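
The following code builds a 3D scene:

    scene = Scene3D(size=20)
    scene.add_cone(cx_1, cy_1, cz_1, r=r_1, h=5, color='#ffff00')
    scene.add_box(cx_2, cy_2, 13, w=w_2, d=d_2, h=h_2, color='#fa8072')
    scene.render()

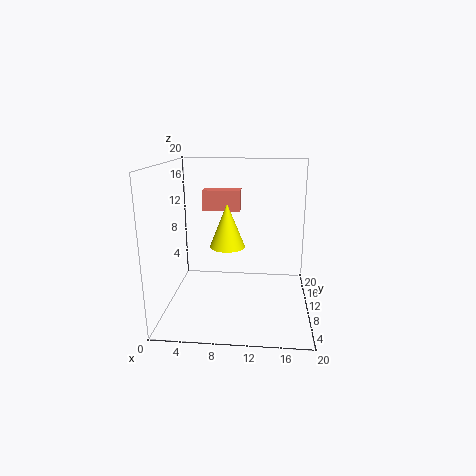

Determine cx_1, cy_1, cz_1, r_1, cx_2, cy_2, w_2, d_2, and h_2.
cx_1 = 9.5
cy_1 = 2.5
cz_1 = 11.5
r_1 = 2
cx_2 = 4.5
cy_2 = 13
w_2 = 5.5
d_2 = 2.5
h_2 = 3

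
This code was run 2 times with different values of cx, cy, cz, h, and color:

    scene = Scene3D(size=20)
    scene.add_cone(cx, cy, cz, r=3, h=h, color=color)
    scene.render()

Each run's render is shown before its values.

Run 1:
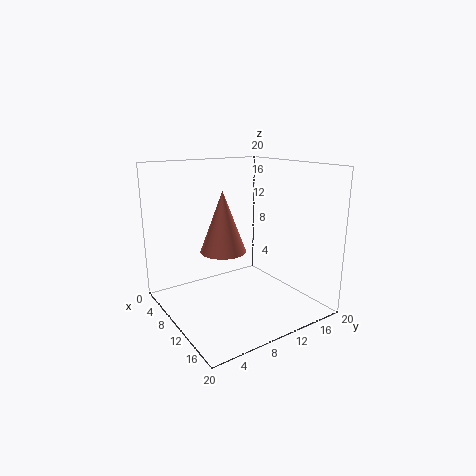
cx = 11; cy = 7; cz = 9; h = 8; color = 'salmon'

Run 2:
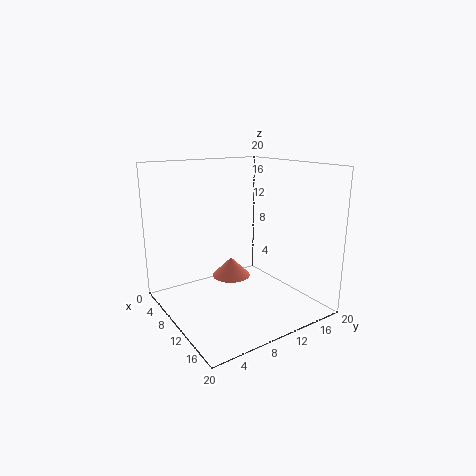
cx = 5; cy = 12; cz = 2; h = 3; color = 'salmon'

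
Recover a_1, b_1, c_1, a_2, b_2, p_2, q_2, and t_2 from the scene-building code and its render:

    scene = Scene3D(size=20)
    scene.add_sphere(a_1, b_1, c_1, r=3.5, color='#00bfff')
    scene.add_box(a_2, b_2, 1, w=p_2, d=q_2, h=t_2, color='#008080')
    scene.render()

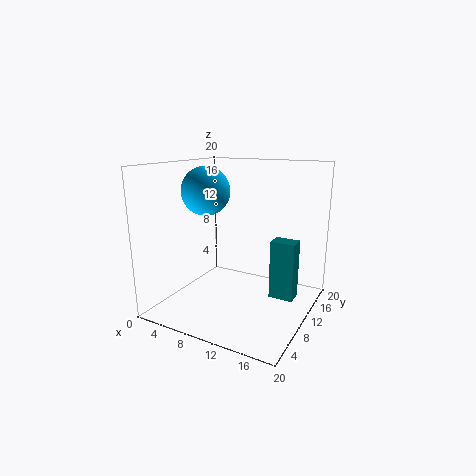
a_1 = 4.5, b_1 = 10.5, c_1 = 16, a_2 = 14, b_2 = 12, p_2 = 3.5, q_2 = 2.5, t_2 = 8.5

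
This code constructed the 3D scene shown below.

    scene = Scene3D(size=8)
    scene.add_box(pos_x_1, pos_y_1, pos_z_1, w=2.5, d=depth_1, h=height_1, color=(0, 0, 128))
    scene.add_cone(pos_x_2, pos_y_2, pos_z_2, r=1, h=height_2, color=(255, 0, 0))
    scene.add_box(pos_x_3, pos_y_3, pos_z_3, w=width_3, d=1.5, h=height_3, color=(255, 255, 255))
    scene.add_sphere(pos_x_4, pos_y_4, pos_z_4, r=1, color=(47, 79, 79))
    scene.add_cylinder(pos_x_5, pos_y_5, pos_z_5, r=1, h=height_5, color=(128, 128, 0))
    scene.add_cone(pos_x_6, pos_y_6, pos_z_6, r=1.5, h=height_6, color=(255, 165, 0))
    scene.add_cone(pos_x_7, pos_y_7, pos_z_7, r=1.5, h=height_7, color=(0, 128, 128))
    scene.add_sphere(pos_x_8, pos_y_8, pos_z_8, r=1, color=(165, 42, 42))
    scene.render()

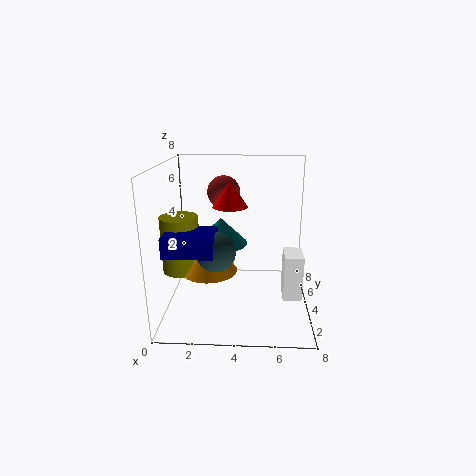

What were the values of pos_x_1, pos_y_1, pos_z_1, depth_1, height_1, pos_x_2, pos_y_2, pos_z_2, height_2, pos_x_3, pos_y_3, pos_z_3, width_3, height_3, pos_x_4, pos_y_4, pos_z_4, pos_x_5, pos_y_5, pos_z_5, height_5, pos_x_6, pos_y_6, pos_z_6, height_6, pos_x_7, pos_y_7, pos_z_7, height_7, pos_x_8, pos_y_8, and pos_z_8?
pos_x_1 = 0.5
pos_y_1 = 1
pos_z_1 = 4
depth_1 = 2
height_1 = 1
pos_x_2 = 3.5
pos_y_2 = 5
pos_z_2 = 5.5
height_2 = 1.5
pos_x_3 = 6.5
pos_y_3 = 2.5
pos_z_3 = 1
width_3 = 1
height_3 = 2.5
pos_x_4 = 3
pos_y_4 = 2
pos_z_4 = 4
pos_x_5 = 1
pos_y_5 = 3
pos_z_5 = 2.5
height_5 = 3
pos_x_6 = 2.5
pos_y_6 = 3
pos_z_6 = 2.5
height_6 = 2
pos_x_7 = 3
pos_y_7 = 4.5
pos_z_7 = 3.5
height_7 = 1.5
pos_x_8 = 3
pos_y_8 = 6.5
pos_z_8 = 6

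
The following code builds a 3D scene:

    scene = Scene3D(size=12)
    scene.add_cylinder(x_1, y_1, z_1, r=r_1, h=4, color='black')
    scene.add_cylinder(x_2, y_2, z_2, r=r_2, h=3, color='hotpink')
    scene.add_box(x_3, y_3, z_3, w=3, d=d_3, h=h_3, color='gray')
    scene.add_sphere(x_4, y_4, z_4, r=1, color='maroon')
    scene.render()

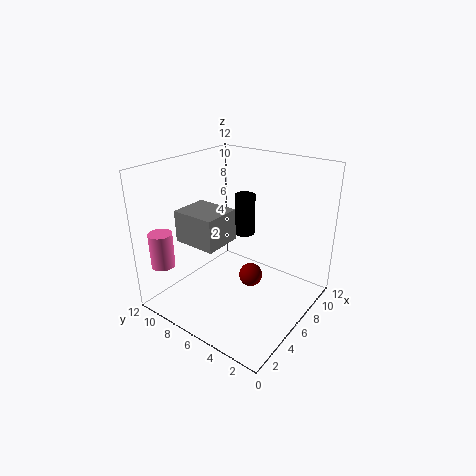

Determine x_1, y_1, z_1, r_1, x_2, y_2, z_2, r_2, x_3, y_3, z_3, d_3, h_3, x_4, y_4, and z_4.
x_1 = 10.5; y_1 = 8.5; z_1 = 4; r_1 = 1; x_2 = 2; y_2 = 11; z_2 = 3.5; r_2 = 1; x_3 = 2; y_3 = 5.5; z_3 = 6.5; d_3 = 3.5; h_3 = 2.5; x_4 = 6.5; y_4 = 5; z_4 = 2.5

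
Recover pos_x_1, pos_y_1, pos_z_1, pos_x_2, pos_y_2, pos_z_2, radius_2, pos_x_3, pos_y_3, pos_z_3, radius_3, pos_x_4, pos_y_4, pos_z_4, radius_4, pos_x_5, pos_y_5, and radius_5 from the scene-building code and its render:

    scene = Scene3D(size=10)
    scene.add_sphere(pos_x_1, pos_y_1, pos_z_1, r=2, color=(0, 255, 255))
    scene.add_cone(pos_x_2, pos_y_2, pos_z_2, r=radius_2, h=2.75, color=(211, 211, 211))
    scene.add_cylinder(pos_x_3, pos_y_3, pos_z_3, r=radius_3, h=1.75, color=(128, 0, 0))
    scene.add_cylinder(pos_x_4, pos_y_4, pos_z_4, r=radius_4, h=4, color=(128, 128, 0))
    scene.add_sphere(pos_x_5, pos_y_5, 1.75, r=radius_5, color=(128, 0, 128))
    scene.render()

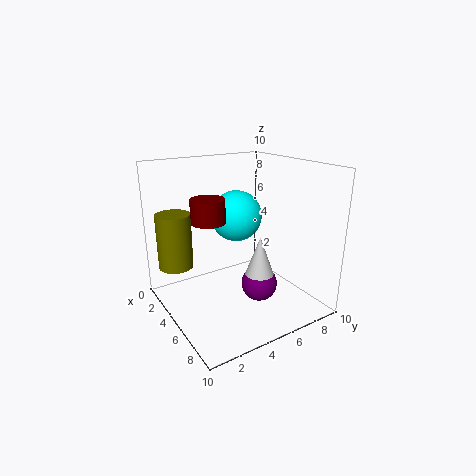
pos_x_1 = 2; pos_y_1 = 6.75; pos_z_1 = 5.5; pos_x_2 = 6.25; pos_y_2 = 6; pos_z_2 = 2.5; radius_2 = 1; pos_x_3 = 3; pos_y_3 = 3.75; pos_z_3 = 5.75; radius_3 = 1.25; pos_x_4 = 2; pos_y_4 = 1.5; pos_z_4 = 2.5; radius_4 = 1.25; pos_x_5 = 6.25; pos_y_5 = 6; radius_5 = 1.25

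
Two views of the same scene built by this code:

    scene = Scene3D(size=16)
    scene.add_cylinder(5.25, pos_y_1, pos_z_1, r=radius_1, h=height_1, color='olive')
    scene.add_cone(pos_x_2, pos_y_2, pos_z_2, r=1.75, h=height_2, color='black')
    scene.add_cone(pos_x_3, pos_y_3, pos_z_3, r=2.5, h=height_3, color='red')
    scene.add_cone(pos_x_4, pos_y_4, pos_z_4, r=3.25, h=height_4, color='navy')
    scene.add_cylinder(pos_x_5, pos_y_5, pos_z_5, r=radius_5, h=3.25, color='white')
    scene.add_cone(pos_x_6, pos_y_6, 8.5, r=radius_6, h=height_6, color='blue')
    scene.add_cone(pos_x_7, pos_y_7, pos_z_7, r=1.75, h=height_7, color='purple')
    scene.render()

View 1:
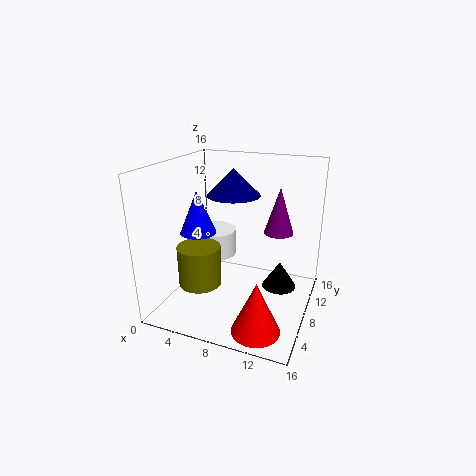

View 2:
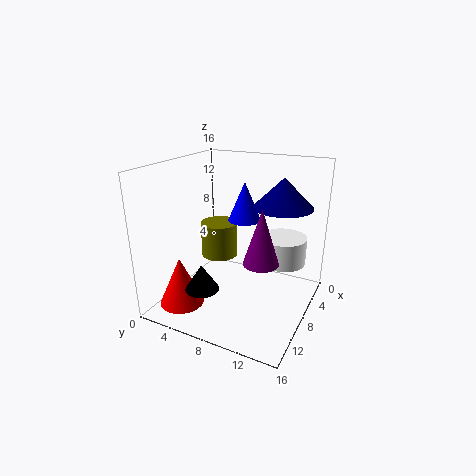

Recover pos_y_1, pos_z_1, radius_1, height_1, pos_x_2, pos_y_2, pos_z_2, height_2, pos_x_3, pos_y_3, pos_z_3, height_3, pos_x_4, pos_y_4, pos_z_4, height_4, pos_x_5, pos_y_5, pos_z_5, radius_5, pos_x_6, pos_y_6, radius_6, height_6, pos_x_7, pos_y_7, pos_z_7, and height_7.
pos_y_1 = 4
pos_z_1 = 4
radius_1 = 2.25
height_1 = 4.25
pos_x_2 = 13.25
pos_y_2 = 6.5
pos_z_2 = 4
height_2 = 2.75
pos_x_3 = 12
pos_y_3 = 2.75
pos_z_3 = 0.5
height_3 = 5.5
pos_x_4 = 5.75
pos_y_4 = 12.25
pos_z_4 = 11.5
height_4 = 3.25
pos_x_5 = 3.25
pos_y_5 = 11.75
pos_z_5 = 3.75
radius_5 = 2.75
pos_x_6 = 3.75
pos_y_6 = 6.75
radius_6 = 2
height_6 = 4.75
pos_x_7 = 11.5
pos_y_7 = 12.25
pos_z_7 = 7.5
height_7 = 5.5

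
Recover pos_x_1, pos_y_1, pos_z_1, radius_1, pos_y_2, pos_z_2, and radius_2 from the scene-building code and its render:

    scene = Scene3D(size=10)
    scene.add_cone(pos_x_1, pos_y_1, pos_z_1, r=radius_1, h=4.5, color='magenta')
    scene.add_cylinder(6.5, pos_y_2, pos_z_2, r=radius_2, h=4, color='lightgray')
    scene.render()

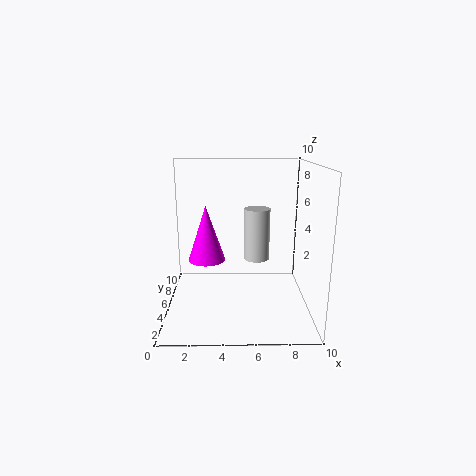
pos_x_1 = 2.5; pos_y_1 = 8.5; pos_z_1 = 2; radius_1 = 1.5; pos_y_2 = 7.5; pos_z_2 = 2.5; radius_2 = 1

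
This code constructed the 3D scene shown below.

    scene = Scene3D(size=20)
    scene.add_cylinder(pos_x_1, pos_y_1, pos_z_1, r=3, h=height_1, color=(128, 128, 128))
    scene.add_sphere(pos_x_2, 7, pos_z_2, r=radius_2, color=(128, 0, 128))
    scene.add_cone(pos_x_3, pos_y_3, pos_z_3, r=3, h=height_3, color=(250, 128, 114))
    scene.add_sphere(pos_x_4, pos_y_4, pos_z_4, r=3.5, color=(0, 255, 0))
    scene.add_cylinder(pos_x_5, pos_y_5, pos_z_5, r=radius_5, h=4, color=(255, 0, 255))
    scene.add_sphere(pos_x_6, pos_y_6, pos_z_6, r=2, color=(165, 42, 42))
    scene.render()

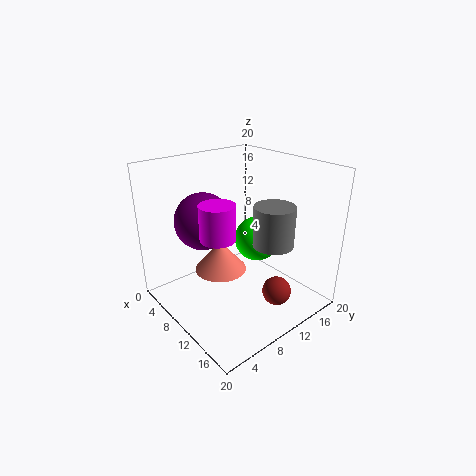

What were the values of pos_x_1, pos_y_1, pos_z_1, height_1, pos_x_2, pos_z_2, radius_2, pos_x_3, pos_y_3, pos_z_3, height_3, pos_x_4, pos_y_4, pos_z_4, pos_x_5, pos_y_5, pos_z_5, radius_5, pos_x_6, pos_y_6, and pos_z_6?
pos_x_1 = 12; pos_y_1 = 15; pos_z_1 = 8; height_1 = 6; pos_x_2 = 6; pos_z_2 = 12; radius_2 = 4; pos_x_3 = 14; pos_y_3 = 4; pos_z_3 = 9.5; height_3 = 3.5; pos_x_4 = 7.5; pos_y_4 = 16; pos_z_4 = 7; pos_x_5 = 15; pos_y_5 = 3; pos_z_5 = 14; radius_5 = 2; pos_x_6 = 15.5; pos_y_6 = 12.5; pos_z_6 = 3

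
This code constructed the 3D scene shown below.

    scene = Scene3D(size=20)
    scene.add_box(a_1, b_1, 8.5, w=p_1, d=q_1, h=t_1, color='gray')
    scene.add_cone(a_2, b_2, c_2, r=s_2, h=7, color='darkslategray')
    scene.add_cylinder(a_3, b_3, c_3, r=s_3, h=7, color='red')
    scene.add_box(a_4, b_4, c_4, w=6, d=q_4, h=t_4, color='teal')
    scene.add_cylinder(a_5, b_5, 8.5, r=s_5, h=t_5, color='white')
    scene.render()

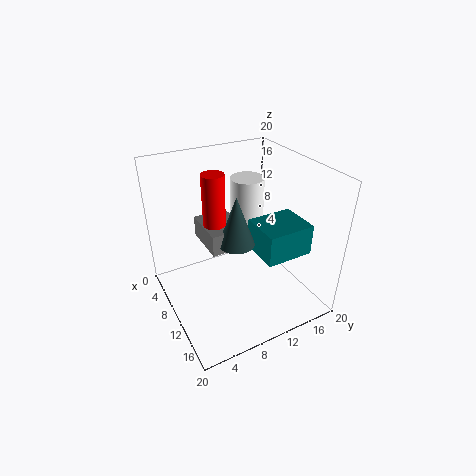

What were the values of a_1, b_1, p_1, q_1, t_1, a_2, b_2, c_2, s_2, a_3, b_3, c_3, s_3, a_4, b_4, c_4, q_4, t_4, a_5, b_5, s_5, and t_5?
a_1 = 4
b_1 = 6
p_1 = 6.5
q_1 = 5
t_1 = 3
a_2 = 10.5
b_2 = 9.5
c_2 = 9.5
s_2 = 2.5
a_3 = 9
b_3 = 7
c_3 = 12.5
s_3 = 1.5
a_4 = 8.5
b_4 = 12.5
c_4 = 7
q_4 = 7
t_4 = 4.5
a_5 = 5.5
b_5 = 14
s_5 = 2.5
t_5 = 8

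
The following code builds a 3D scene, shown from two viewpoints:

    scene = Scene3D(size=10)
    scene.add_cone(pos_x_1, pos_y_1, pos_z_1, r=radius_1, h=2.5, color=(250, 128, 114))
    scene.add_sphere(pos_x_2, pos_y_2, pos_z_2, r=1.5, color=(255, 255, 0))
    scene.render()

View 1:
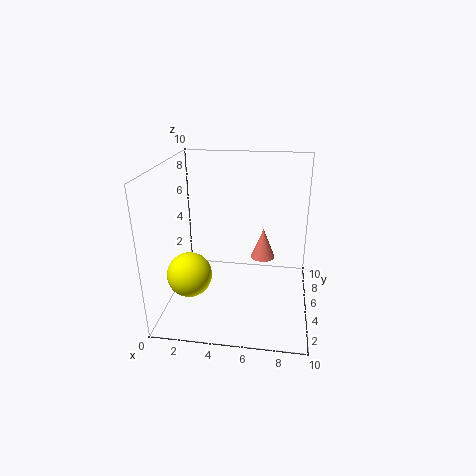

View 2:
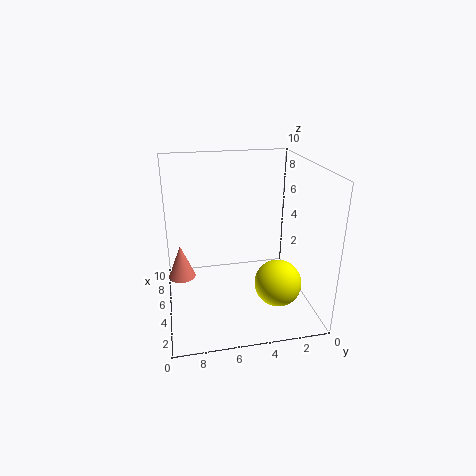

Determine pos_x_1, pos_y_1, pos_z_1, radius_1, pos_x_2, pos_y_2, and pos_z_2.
pos_x_1 = 6.5; pos_y_1 = 9; pos_z_1 = 1.5; radius_1 = 1; pos_x_2 = 2; pos_y_2 = 3; pos_z_2 = 3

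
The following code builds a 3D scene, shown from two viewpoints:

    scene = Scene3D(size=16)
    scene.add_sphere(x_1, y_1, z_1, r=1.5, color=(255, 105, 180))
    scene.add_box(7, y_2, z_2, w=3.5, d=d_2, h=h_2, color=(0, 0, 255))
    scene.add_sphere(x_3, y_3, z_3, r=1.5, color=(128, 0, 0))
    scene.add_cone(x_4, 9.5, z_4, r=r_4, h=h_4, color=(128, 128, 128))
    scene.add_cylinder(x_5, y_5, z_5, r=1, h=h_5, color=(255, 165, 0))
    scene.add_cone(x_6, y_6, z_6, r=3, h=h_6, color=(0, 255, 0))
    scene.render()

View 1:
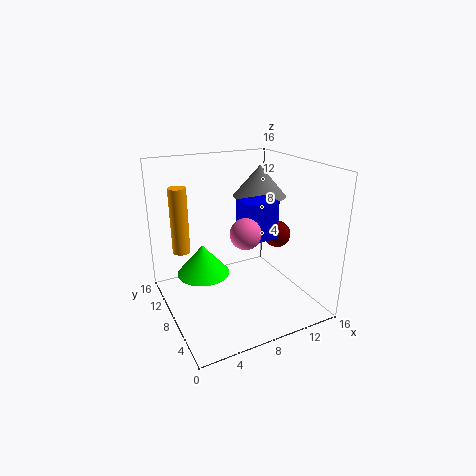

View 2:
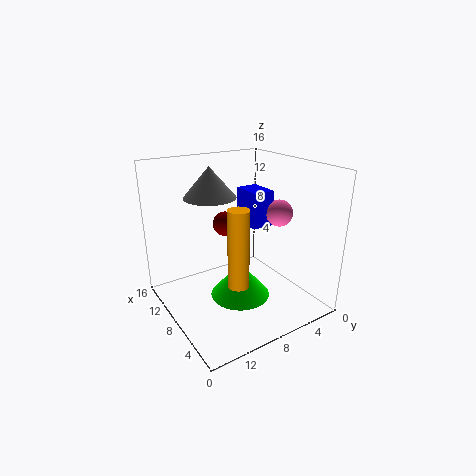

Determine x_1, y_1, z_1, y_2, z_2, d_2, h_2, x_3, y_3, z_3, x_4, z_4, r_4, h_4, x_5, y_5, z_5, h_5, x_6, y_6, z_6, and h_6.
x_1 = 6.5
y_1 = 3.5
z_1 = 10.5
y_2 = 4
z_2 = 9
d_2 = 2.5
h_2 = 4
x_3 = 12.5
y_3 = 7
z_3 = 8
x_4 = 11.5
z_4 = 12
r_4 = 3
h_4 = 3.5
x_5 = 2.5
y_5 = 11.5
z_5 = 6
h_5 = 7.5
x_6 = 4.5
y_6 = 10
z_6 = 3.5
h_6 = 3.5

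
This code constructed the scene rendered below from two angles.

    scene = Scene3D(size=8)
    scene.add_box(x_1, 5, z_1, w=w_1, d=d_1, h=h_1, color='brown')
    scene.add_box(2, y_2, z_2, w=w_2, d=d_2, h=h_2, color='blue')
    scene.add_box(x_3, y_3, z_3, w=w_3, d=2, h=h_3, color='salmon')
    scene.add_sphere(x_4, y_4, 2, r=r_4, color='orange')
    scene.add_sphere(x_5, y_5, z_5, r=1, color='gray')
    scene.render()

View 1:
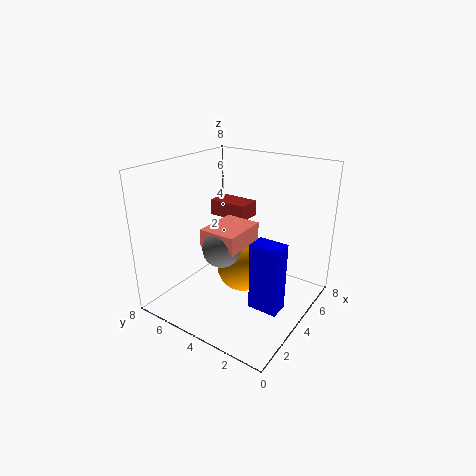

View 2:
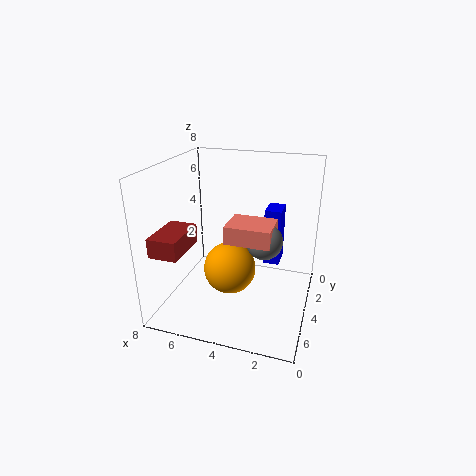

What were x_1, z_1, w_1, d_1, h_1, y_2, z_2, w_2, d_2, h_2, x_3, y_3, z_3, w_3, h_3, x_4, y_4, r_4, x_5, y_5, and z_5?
x_1 = 6; z_1 = 4; w_1 = 1.5; d_1 = 2.5; h_1 = 1; y_2 = 0.5; z_2 = 1.5; w_2 = 1; d_2 = 1.5; h_2 = 3.5; x_3 = 2; y_3 = 3; z_3 = 4; w_3 = 2.5; h_3 = 1; x_4 = 4.5; y_4 = 4; r_4 = 1.5; x_5 = 2.5; y_5 = 4; z_5 = 4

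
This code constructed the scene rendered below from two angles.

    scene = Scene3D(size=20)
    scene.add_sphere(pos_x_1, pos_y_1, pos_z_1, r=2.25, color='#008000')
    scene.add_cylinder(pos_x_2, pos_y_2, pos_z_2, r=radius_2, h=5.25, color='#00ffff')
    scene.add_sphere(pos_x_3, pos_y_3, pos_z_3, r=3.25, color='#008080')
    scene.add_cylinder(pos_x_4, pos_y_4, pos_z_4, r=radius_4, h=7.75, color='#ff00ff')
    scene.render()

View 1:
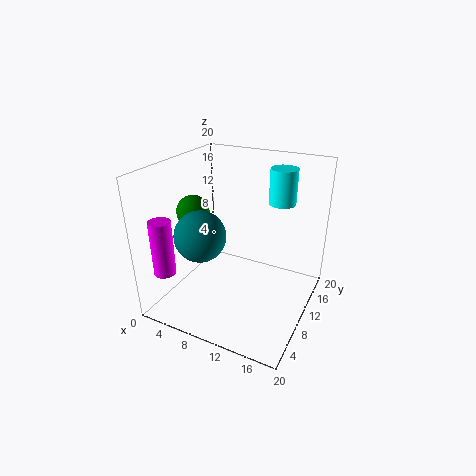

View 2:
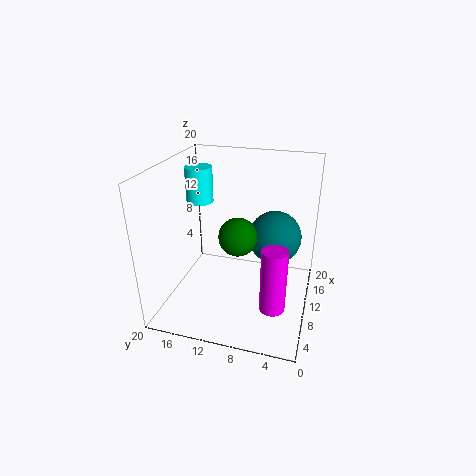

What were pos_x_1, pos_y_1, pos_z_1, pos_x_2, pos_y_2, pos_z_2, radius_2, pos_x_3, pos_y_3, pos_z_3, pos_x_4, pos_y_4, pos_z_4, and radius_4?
pos_x_1 = 4; pos_y_1 = 8.25; pos_z_1 = 13.5; pos_x_2 = 13.75; pos_y_2 = 17; pos_z_2 = 13.25; radius_2 = 2; pos_x_3 = 7.5; pos_y_3 = 4.5; pos_z_3 = 12.25; pos_x_4 = 2; pos_y_4 = 3.5; pos_z_4 = 5.75; radius_4 = 1.5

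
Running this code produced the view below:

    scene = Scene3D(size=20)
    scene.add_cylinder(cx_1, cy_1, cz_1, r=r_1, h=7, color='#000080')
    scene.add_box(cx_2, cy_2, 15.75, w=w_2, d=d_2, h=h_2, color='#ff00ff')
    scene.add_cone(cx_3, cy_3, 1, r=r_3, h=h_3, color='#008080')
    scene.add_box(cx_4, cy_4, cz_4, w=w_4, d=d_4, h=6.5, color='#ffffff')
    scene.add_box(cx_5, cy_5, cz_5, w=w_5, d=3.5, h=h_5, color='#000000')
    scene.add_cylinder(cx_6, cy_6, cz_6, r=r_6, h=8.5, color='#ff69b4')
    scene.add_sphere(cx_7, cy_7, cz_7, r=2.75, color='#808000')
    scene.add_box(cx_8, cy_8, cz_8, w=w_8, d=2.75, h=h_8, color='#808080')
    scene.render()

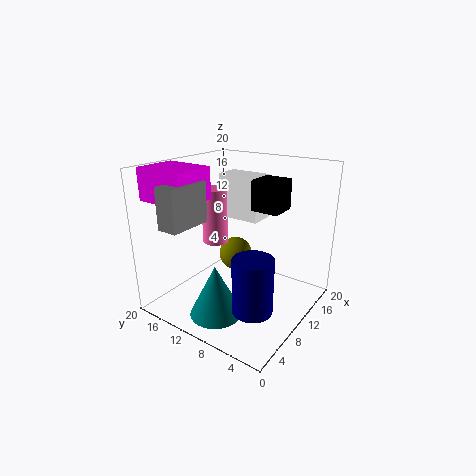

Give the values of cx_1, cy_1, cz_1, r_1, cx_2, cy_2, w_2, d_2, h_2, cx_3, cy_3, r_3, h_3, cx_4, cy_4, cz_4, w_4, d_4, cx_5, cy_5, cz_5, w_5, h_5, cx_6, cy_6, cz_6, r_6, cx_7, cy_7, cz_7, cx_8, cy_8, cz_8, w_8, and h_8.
cx_1 = 4.5; cy_1 = 4; cz_1 = 3.75; r_1 = 2.5; cx_2 = 1.75; cy_2 = 12.5; w_2 = 5.75; d_2 = 7; h_2 = 4.25; cx_3 = 4.5; cy_3 = 9.75; r_3 = 3.5; h_3 = 7; cx_4 = 13.25; cy_4 = 9.25; cz_4 = 11.25; w_4 = 3.75; d_4 = 6.5; cx_5 = 7.75; cy_5 = 3; cz_5 = 15.25; w_5 = 3.5; h_5 = 3.75; cx_6 = 12.75; cy_6 = 16.25; cz_6 = 7; r_6 = 2; cx_7 = 16.75; cy_7 = 15.25; cz_7 = 3.5; cx_8 = 0.25; cy_8 = 12; cz_8 = 13.25; w_8 = 5.75; h_8 = 5.25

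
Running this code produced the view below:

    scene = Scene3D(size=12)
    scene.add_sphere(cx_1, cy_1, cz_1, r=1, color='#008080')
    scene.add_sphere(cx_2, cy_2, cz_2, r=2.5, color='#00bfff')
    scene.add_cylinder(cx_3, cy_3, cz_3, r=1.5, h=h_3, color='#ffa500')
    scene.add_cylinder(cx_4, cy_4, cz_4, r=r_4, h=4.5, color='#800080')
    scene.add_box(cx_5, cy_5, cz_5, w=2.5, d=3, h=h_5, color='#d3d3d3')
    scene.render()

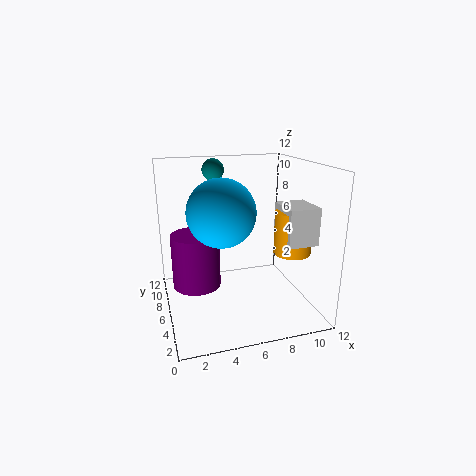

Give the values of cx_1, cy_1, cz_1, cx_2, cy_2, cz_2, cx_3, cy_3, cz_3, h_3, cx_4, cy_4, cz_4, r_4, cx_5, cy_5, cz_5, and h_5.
cx_1 = 5, cy_1 = 10.5, cz_1 = 11, cx_2 = 4, cy_2 = 3.5, cz_2 = 9, cx_3 = 10, cy_3 = 4, cz_3 = 5, h_3 = 3.5, cx_4 = 2.5, cy_4 = 6.5, cz_4 = 2, r_4 = 2, cx_5 = 9, cy_5 = 2.5, cz_5 = 6, h_5 = 3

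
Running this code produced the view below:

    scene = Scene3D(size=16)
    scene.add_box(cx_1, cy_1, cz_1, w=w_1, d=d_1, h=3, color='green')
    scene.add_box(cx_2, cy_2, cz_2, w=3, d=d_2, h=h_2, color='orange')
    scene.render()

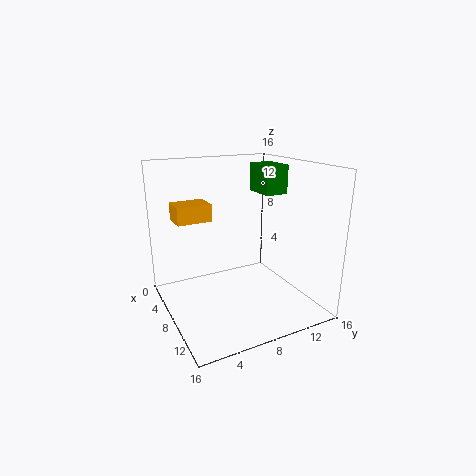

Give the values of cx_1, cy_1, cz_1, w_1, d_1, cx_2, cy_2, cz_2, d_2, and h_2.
cx_1 = 7; cy_1 = 10; cz_1 = 13; w_1 = 3.5; d_1 = 2.5; cx_2 = 2.5; cy_2 = 2; cz_2 = 9.5; d_2 = 4; h_2 = 2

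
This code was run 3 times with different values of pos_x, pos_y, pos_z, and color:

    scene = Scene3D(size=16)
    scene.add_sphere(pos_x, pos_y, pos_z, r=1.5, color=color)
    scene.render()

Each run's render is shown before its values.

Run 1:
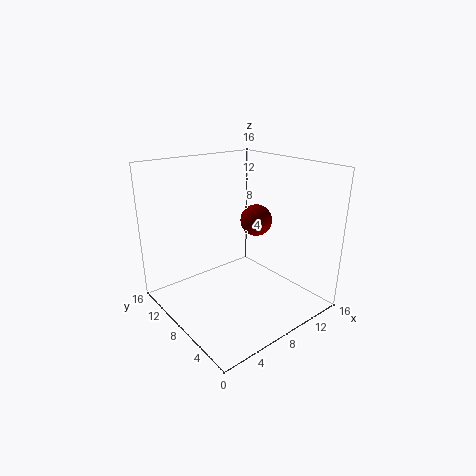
pos_x = 7, pos_y = 4, pos_z = 11.5, color = 'maroon'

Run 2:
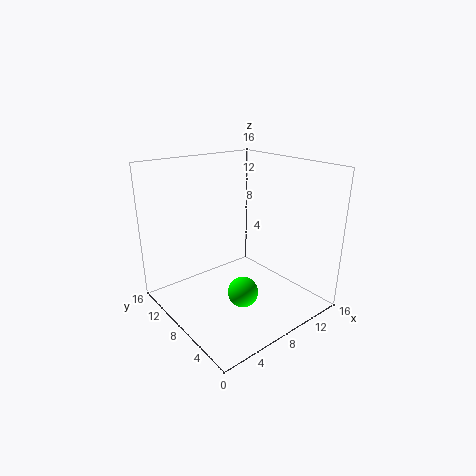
pos_x = 5, pos_y = 3.5, pos_z = 4.5, color = 'lime'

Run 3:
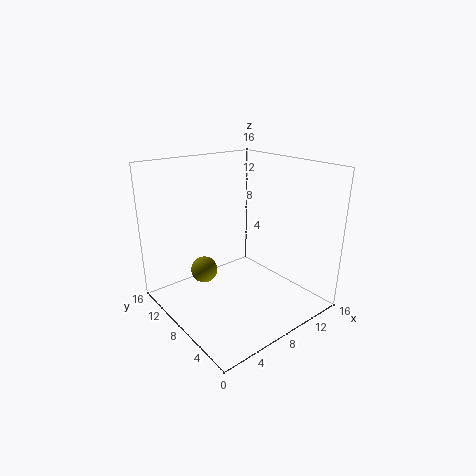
pos_x = 5, pos_y = 10.5, pos_z = 4, color = 'olive'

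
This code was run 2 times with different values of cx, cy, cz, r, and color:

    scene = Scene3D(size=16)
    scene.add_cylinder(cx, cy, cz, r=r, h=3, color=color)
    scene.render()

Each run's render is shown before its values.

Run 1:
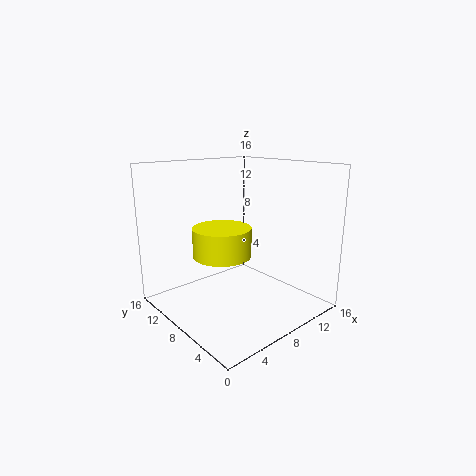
cx = 5, cy = 7, cz = 7, r = 3, color = 'yellow'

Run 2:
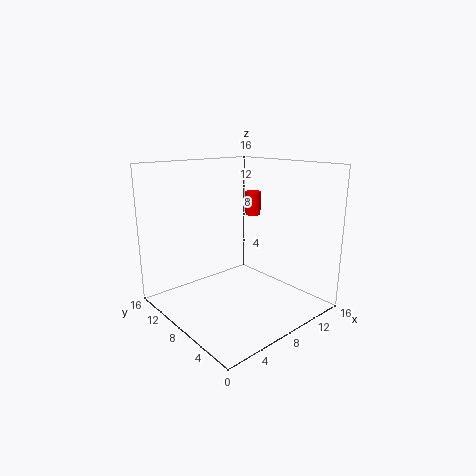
cx = 14, cy = 12, cz = 9, r = 1, color = 'red'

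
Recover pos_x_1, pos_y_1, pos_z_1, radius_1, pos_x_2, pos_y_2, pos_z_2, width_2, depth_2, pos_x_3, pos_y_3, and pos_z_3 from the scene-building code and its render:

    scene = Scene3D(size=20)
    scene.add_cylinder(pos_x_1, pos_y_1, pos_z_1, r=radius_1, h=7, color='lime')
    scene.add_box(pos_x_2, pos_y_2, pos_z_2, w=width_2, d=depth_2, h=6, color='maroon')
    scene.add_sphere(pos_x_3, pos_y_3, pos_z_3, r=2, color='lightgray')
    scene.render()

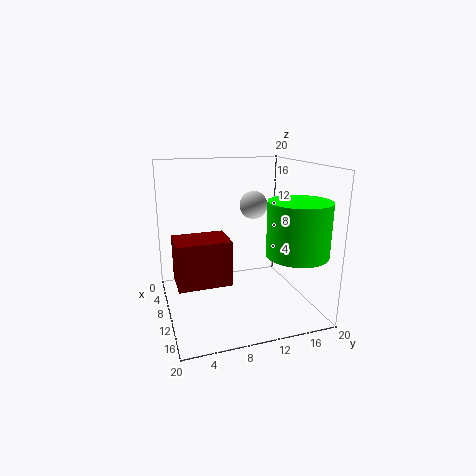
pos_x_1 = 16, pos_y_1 = 16, pos_z_1 = 9, radius_1 = 4, pos_x_2 = 9, pos_y_2 = 1, pos_z_2 = 5, width_2 = 5, depth_2 = 7, pos_x_3 = 8, pos_y_3 = 13, pos_z_3 = 14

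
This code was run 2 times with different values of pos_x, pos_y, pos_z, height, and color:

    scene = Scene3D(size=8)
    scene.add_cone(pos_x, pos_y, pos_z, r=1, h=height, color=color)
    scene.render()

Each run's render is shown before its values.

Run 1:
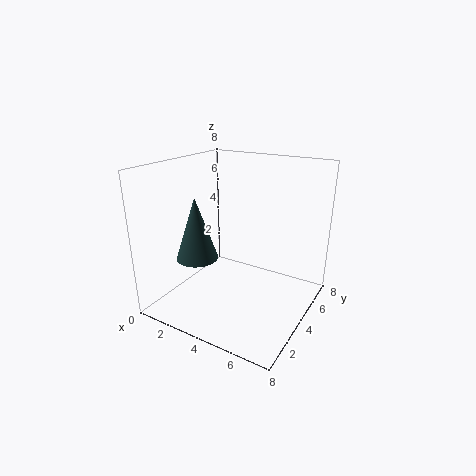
pos_x = 3.5
pos_y = 1
pos_z = 4
height = 3
color = 'darkslategray'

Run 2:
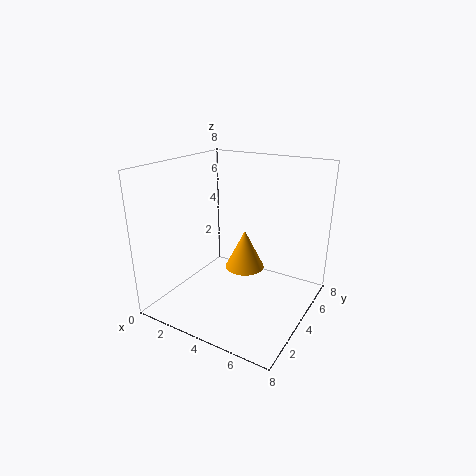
pos_x = 5
pos_y = 3
pos_z = 3
height = 2
color = 'orange'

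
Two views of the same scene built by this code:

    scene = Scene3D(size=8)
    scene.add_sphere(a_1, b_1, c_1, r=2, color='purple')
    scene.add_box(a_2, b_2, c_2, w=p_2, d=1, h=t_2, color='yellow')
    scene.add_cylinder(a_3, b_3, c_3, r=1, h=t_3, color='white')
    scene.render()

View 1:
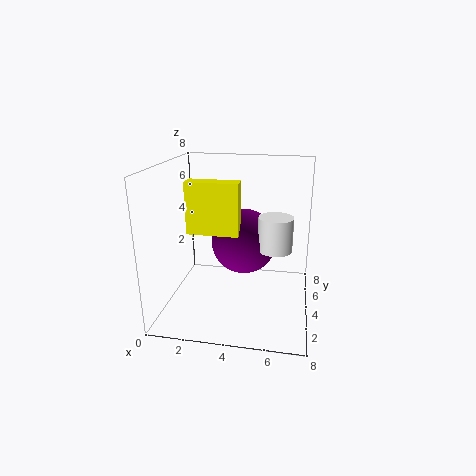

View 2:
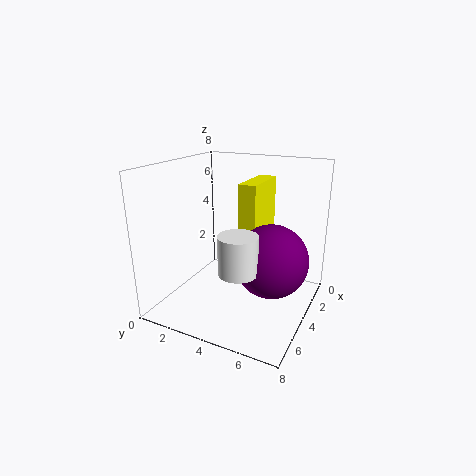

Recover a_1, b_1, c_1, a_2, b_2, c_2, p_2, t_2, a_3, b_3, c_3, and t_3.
a_1 = 4
b_1 = 6
c_1 = 3
a_2 = 1
b_2 = 4
c_2 = 4
p_2 = 3
t_2 = 3
a_3 = 6
b_3 = 5
c_3 = 3
t_3 = 2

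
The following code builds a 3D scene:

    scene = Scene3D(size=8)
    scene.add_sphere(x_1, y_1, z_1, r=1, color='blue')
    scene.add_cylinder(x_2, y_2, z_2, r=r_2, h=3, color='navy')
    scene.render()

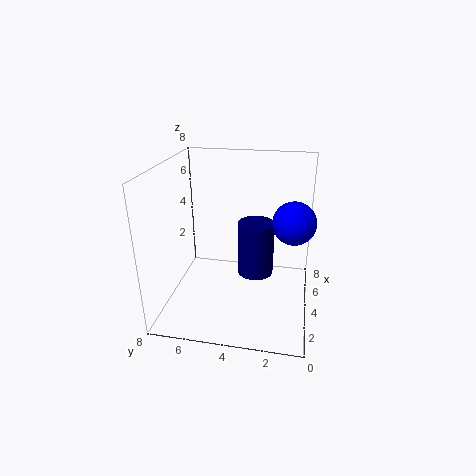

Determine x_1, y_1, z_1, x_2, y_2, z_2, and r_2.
x_1 = 2
y_1 = 1
z_1 = 6
x_2 = 4
y_2 = 3
z_2 = 2
r_2 = 1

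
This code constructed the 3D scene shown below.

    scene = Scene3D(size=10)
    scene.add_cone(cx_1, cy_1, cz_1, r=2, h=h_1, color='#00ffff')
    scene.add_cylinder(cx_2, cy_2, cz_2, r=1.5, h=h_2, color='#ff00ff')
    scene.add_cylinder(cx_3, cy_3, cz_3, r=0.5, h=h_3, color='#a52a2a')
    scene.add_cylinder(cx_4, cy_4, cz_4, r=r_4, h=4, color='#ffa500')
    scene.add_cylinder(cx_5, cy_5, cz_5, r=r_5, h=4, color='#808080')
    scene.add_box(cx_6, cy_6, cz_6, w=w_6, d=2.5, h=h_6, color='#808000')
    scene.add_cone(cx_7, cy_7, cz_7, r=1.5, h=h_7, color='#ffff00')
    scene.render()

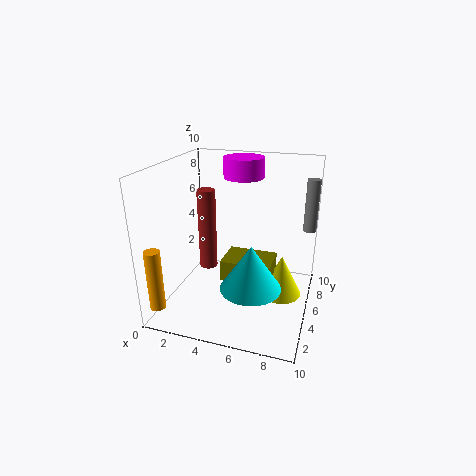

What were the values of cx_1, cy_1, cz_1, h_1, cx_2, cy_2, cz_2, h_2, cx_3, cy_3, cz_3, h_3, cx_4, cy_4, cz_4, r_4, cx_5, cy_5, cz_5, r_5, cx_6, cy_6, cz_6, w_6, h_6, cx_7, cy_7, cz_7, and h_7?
cx_1 = 6.5; cy_1 = 3; cz_1 = 2.5; h_1 = 3; cx_2 = 4.5; cy_2 = 8; cz_2 = 8.5; h_2 = 1.5; cx_3 = 4.5; cy_3 = 1; cz_3 = 5; h_3 = 4.5; cx_4 = 1; cy_4 = 0.5; cz_4 = 1.5; r_4 = 0.5; cx_5 = 9.5; cy_5 = 9; cz_5 = 4.5; r_5 = 0.5; cx_6 = 4; cy_6 = 4; cz_6 = 2; w_6 = 3.5; h_6 = 1.5; cx_7 = 8; cy_7 = 6; cz_7 = 0.5; h_7 = 3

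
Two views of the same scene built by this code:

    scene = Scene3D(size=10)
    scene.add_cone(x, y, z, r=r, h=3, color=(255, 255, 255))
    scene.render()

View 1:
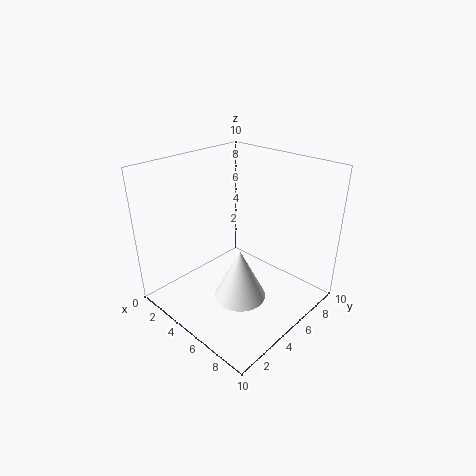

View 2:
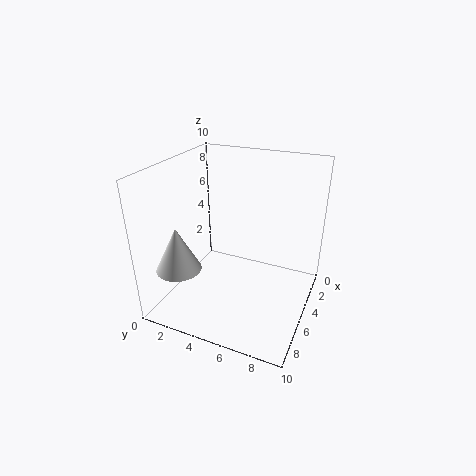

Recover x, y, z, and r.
x = 8
y = 2
z = 3.5
r = 1.5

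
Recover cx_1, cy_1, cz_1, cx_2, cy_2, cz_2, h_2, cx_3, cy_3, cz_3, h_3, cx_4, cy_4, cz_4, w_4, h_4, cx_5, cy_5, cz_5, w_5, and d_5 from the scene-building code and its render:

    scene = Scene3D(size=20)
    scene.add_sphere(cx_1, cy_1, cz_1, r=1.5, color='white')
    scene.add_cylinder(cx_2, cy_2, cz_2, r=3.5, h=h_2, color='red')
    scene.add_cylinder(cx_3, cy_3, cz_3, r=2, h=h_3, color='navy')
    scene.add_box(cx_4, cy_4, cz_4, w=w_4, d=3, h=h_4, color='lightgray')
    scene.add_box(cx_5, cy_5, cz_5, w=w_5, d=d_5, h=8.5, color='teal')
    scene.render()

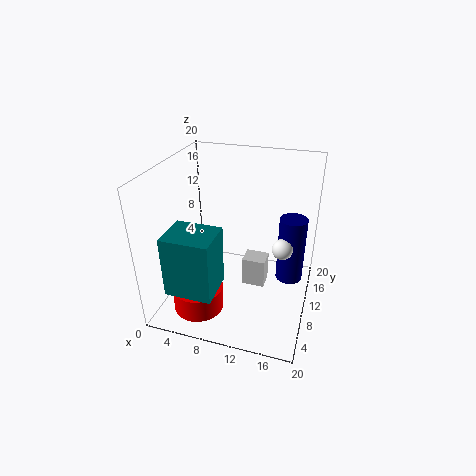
cx_1 = 16, cy_1 = 12, cz_1 = 8, cx_2 = 5.5, cy_2 = 5.5, cz_2 = 0.5, h_2 = 3.5, cx_3 = 17, cy_3 = 14, cz_3 = 2, h_3 = 10, cx_4 = 10, cy_4 = 12, cz_4 = 0.5, w_4 = 3.5, h_4 = 4.5, cx_5 = 2, cy_5 = 2.5, cz_5 = 4, w_5 = 6.5, d_5 = 5.5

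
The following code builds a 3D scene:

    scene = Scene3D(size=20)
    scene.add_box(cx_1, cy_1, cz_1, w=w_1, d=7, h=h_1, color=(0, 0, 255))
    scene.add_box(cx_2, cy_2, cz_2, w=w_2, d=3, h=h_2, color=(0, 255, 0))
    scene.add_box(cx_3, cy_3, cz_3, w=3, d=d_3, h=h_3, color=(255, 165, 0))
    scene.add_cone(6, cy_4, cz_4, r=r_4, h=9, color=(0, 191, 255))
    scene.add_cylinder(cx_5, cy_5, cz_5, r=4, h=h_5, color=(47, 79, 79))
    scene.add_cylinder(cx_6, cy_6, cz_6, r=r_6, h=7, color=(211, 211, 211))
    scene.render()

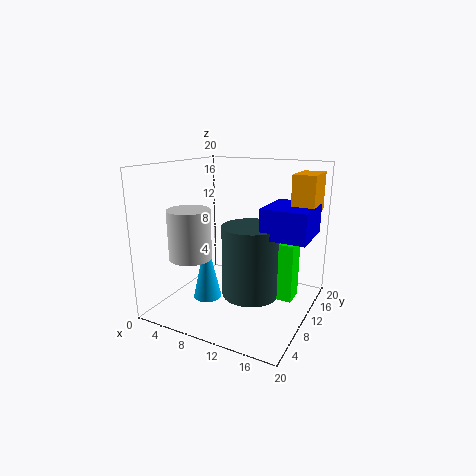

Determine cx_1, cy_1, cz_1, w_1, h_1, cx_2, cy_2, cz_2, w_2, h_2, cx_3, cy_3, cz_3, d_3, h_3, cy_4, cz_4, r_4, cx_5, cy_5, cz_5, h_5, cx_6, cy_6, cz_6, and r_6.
cx_1 = 14; cy_1 = 8; cz_1 = 11; w_1 = 6; h_1 = 4; cx_2 = 13; cy_2 = 10; cz_2 = 2; w_2 = 5; h_2 = 8; cx_3 = 17; cy_3 = 11; cz_3 = 14; d_3 = 5; h_3 = 5; cy_4 = 8; cz_4 = 1; r_4 = 2; cx_5 = 12; cy_5 = 10; cz_5 = 2; h_5 = 10; cx_6 = 4; cy_6 = 7; cz_6 = 7; r_6 = 3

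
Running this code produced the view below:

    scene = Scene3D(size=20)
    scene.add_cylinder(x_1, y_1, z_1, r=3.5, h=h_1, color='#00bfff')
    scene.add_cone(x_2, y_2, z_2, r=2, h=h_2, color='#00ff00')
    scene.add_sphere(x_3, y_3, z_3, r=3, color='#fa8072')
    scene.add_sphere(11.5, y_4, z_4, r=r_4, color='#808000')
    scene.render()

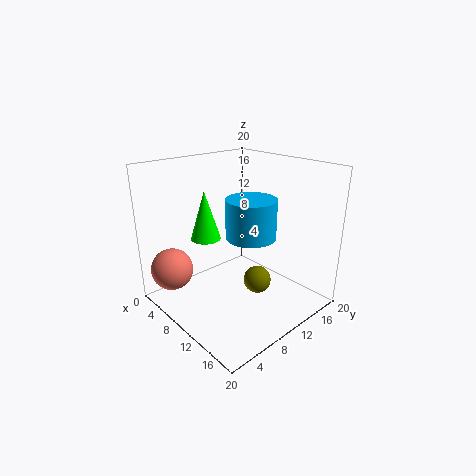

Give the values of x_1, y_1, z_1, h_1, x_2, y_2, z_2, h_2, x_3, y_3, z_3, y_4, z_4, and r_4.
x_1 = 11
y_1 = 11.5
z_1 = 10
h_1 = 5.5
x_2 = 8
y_2 = 6
z_2 = 10.5
h_2 = 6.5
x_3 = 3.5
y_3 = 3
z_3 = 5
y_4 = 12.5
z_4 = 3
r_4 = 2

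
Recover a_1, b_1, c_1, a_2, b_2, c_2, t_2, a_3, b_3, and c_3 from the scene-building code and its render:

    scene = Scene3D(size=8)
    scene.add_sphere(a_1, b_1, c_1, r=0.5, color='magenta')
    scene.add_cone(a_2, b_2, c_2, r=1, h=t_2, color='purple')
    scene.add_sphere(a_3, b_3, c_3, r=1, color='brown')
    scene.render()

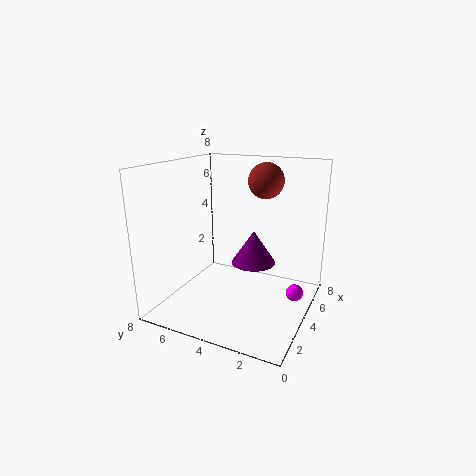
a_1 = 5.5
b_1 = 1
c_1 = 0.5
a_2 = 1.5
b_2 = 2
c_2 = 4
t_2 = 1.5
a_3 = 5.5
b_3 = 3
c_3 = 7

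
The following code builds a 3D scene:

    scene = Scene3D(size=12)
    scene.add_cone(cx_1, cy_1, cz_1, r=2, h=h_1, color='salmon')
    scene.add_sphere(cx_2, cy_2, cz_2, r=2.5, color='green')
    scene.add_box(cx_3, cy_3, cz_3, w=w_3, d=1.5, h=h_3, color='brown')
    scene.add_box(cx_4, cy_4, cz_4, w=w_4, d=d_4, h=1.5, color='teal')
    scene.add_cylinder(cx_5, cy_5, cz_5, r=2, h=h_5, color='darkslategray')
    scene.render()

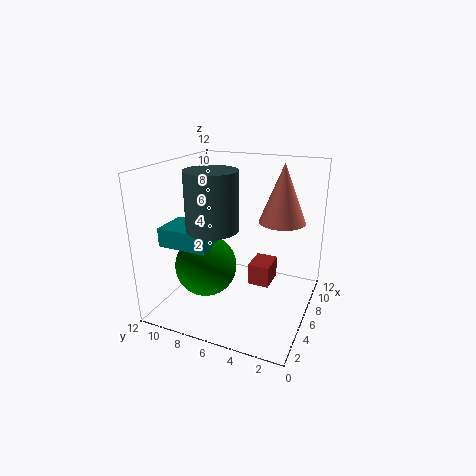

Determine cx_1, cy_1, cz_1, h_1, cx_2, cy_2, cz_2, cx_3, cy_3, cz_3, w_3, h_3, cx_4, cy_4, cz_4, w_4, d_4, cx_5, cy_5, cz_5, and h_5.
cx_1 = 8.5
cy_1 = 3
cz_1 = 7
h_1 = 5
cx_2 = 4
cy_2 = 8
cz_2 = 4
cx_3 = 2
cy_3 = 2
cz_3 = 4.5
w_3 = 2
h_3 = 1.5
cx_4 = 2
cy_4 = 7
cz_4 = 6
w_4 = 3
d_4 = 4
cx_5 = 3.5
cy_5 = 7
cz_5 = 7.5
h_5 = 4.5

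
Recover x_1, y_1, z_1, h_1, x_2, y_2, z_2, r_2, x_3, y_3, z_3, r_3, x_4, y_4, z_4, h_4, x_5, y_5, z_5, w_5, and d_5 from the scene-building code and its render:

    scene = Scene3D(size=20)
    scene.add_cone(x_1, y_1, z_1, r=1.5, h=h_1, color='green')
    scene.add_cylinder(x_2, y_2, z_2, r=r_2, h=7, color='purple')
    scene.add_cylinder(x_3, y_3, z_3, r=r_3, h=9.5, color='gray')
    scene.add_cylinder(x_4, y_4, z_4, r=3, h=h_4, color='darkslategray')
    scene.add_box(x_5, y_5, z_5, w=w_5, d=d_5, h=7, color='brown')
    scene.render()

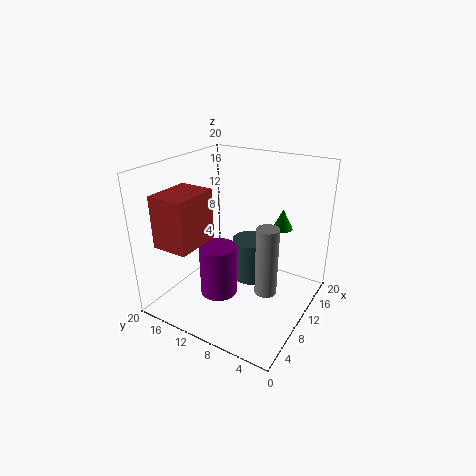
x_1 = 16, y_1 = 6, z_1 = 10, h_1 = 3, x_2 = 6.5, y_2 = 11, z_2 = 3, r_2 = 2.5, x_3 = 9, y_3 = 5, z_3 = 3.5, r_3 = 1.5, x_4 = 15, y_4 = 10.5, z_4 = 1, h_4 = 6.5, x_5 = 2, y_5 = 13, z_5 = 10, w_5 = 6.5, d_5 = 5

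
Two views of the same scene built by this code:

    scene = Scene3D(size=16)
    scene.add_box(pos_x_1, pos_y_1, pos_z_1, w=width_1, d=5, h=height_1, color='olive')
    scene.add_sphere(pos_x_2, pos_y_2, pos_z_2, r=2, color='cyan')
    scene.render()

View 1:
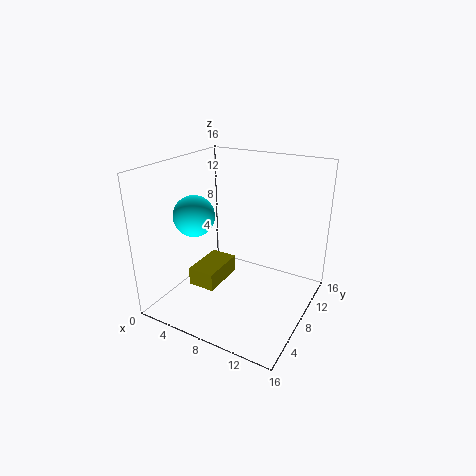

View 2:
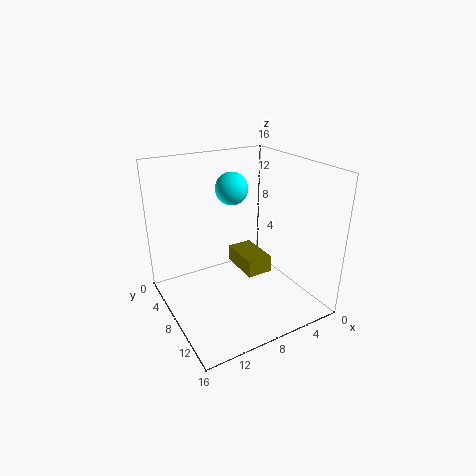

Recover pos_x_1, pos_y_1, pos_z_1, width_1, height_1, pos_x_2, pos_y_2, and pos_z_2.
pos_x_1 = 4
pos_y_1 = 4
pos_z_1 = 3
width_1 = 3
height_1 = 2
pos_x_2 = 6
pos_y_2 = 3
pos_z_2 = 12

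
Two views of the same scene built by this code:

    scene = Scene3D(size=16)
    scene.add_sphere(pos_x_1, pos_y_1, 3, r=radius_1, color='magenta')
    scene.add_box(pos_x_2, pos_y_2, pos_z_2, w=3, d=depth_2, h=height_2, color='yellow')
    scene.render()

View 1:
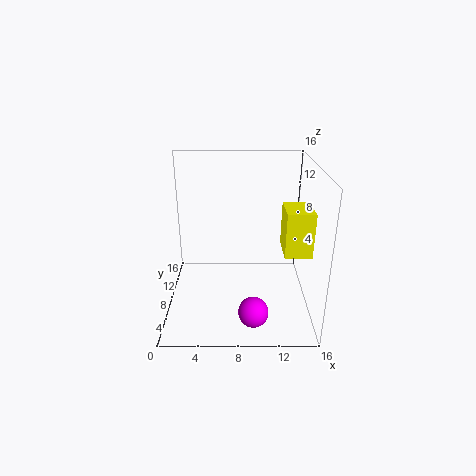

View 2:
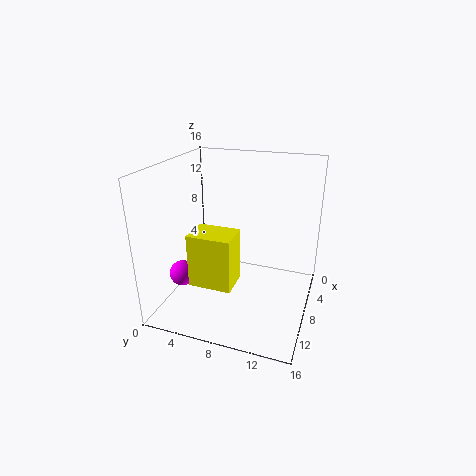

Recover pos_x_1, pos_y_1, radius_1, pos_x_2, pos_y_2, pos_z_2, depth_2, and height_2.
pos_x_1 = 9.5, pos_y_1 = 1.5, radius_1 = 1.5, pos_x_2 = 13, pos_y_2 = 6, pos_z_2 = 6.5, depth_2 = 4, height_2 = 5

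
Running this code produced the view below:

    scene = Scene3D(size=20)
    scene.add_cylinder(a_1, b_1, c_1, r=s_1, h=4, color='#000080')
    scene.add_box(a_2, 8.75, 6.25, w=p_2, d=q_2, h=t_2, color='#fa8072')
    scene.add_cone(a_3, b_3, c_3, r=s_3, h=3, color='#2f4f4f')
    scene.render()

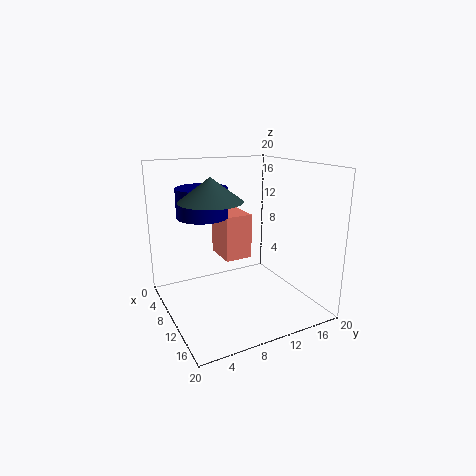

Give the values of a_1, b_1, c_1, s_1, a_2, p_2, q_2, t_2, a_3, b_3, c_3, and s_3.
a_1 = 7.75, b_1 = 5.75, c_1 = 13, s_1 = 3.5, a_2 = 3.75, p_2 = 5.25, q_2 = 4, t_2 = 6.5, a_3 = 12, b_3 = 5.25, c_3 = 16, s_3 = 4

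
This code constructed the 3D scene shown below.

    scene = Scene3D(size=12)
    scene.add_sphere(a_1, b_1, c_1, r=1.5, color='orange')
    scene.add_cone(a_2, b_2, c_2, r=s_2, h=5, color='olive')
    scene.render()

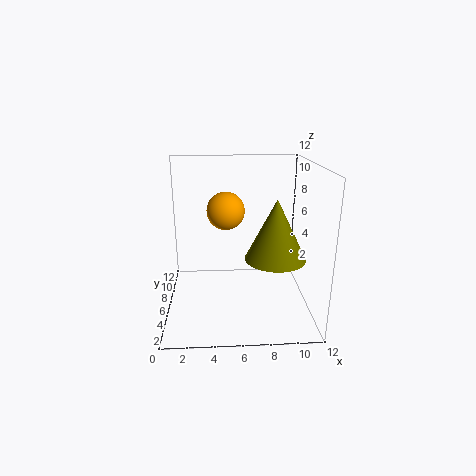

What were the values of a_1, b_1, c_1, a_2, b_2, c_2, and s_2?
a_1 = 5, b_1 = 5.5, c_1 = 8.5, a_2 = 9, b_2 = 5, c_2 = 4.5, s_2 = 2.5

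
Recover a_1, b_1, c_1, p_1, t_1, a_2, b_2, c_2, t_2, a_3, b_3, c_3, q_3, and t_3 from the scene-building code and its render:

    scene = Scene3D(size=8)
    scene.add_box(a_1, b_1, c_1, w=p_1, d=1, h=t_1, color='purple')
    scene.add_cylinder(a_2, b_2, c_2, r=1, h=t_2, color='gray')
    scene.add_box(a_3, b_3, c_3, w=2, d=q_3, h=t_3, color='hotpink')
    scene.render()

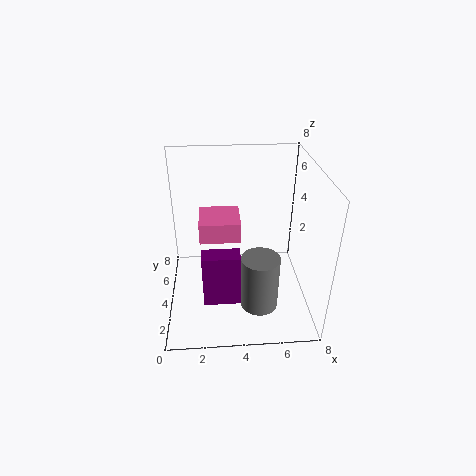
a_1 = 2; b_1 = 2; c_1 = 1; p_1 = 2; t_1 = 3; a_2 = 5; b_2 = 2; c_2 = 1; t_2 = 3; a_3 = 2; b_3 = 2; c_3 = 5; q_3 = 2; t_3 = 1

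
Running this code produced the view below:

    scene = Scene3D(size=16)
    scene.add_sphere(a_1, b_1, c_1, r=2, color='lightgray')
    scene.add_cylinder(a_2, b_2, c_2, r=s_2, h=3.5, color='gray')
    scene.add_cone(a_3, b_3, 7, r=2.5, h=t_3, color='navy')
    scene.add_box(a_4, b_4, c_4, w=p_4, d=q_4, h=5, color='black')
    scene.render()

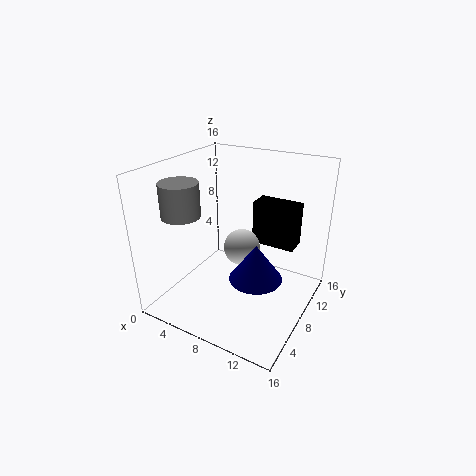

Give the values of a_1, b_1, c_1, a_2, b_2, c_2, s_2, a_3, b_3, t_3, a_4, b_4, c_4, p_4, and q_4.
a_1 = 8.5, b_1 = 8, c_1 = 7, a_2 = 4, b_2 = 3.5, c_2 = 11.5, s_2 = 2, a_3 = 12.5, b_3 = 3.5, t_3 = 3.5, a_4 = 8.5, b_4 = 10.5, c_4 = 6.5, p_4 = 5, q_4 = 2.5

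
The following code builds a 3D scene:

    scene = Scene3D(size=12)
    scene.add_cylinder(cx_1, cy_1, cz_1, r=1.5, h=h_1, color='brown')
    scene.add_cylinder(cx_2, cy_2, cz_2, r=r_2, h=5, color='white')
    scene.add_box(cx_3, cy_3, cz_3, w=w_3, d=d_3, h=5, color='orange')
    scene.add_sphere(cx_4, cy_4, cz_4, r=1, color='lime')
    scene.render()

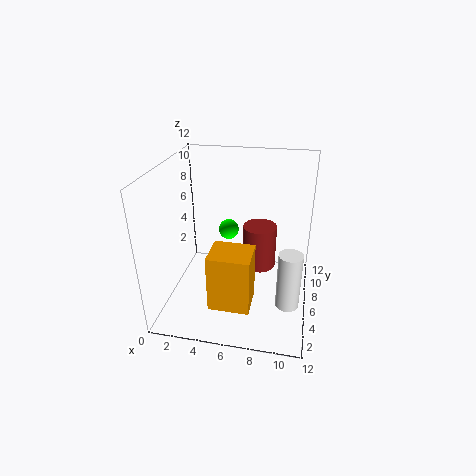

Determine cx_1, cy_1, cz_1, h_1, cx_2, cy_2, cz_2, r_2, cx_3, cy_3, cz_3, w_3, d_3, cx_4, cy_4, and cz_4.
cx_1 = 7.5; cy_1 = 8.5; cz_1 = 2; h_1 = 4; cx_2 = 10.5; cy_2 = 5; cz_2 = 0.5; r_2 = 1; cx_3 = 4; cy_3 = 3; cz_3 = 0.5; w_3 = 3.5; d_3 = 3; cx_4 = 4; cy_4 = 11; cz_4 = 4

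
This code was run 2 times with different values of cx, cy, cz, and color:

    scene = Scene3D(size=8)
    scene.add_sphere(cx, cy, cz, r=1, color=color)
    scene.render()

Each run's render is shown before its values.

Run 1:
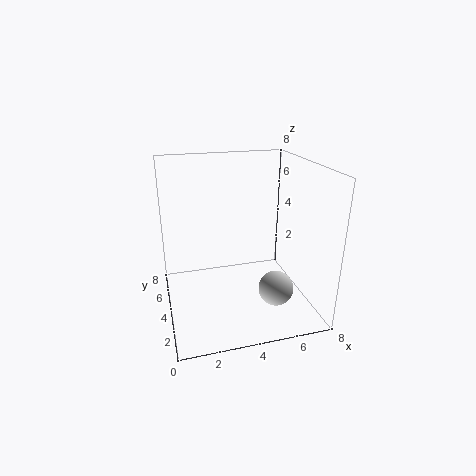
cx = 6; cy = 3; cz = 1; color = 'lightgray'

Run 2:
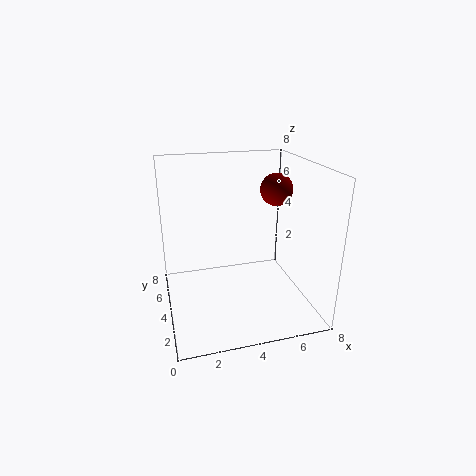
cx = 7; cy = 6; cz = 6; color = 'maroon'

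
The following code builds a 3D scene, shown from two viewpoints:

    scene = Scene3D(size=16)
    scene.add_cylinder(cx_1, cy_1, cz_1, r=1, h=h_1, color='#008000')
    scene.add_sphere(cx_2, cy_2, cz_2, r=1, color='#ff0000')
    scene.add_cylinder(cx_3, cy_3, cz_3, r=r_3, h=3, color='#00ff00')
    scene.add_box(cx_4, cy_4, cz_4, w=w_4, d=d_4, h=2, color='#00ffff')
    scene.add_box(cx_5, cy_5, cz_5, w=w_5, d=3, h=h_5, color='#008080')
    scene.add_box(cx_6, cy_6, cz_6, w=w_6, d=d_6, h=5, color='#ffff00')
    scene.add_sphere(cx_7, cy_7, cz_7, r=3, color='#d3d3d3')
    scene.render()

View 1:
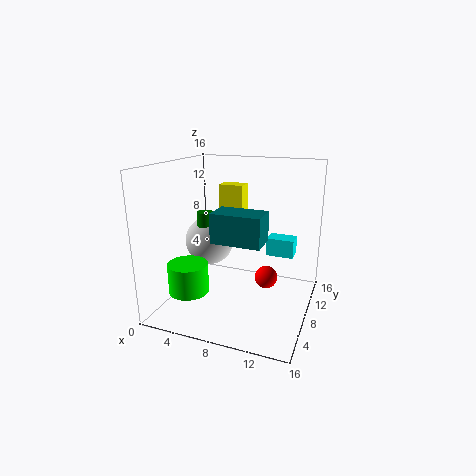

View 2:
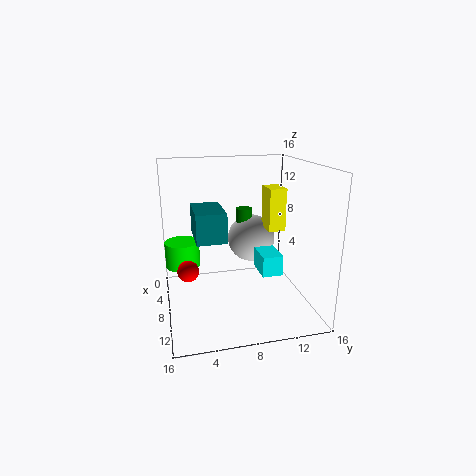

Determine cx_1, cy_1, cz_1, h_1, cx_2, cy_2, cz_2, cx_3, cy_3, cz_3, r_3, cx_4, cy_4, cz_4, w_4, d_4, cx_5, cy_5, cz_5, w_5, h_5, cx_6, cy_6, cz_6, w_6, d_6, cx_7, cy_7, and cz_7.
cx_1 = 3, cy_1 = 10, cz_1 = 7, h_1 = 3, cx_2 = 13, cy_2 = 2, cz_2 = 7, cx_3 = 5, cy_3 = 2, cz_3 = 4, r_3 = 2, cx_4 = 11, cy_4 = 9, cz_4 = 6, w_4 = 3, d_4 = 2, cx_5 = 7, cy_5 = 3, cz_5 = 9, w_5 = 5, h_5 = 3, cx_6 = 4, cy_6 = 12, cz_6 = 8, w_6 = 3, d_6 = 2, cx_7 = 3, cy_7 = 11, cz_7 = 6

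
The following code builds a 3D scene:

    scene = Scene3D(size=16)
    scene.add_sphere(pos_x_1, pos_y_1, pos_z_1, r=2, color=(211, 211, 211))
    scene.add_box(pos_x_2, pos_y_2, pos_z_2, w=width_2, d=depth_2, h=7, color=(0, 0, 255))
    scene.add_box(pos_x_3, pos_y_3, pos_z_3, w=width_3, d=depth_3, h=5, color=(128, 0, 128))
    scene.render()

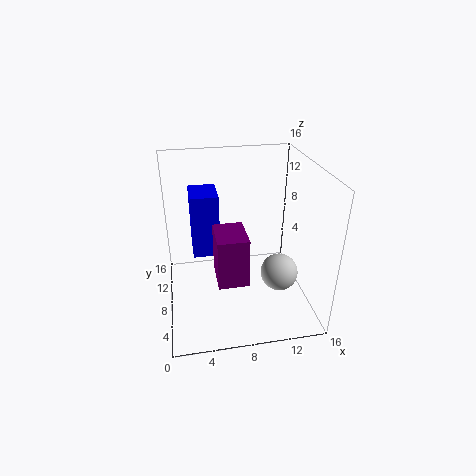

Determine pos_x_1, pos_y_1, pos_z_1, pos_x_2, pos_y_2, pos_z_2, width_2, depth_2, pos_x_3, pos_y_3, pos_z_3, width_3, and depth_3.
pos_x_1 = 12
pos_y_1 = 5
pos_z_1 = 5
pos_x_2 = 3
pos_y_2 = 8
pos_z_2 = 6
width_2 = 3
depth_2 = 4
pos_x_3 = 5
pos_y_3 = 2
pos_z_3 = 6
width_3 = 3
depth_3 = 4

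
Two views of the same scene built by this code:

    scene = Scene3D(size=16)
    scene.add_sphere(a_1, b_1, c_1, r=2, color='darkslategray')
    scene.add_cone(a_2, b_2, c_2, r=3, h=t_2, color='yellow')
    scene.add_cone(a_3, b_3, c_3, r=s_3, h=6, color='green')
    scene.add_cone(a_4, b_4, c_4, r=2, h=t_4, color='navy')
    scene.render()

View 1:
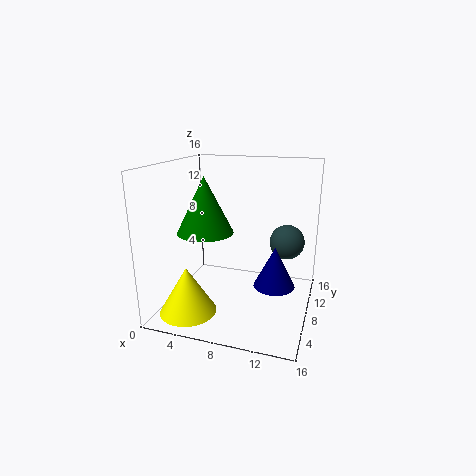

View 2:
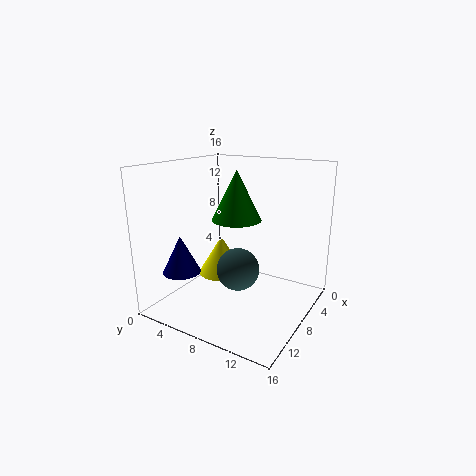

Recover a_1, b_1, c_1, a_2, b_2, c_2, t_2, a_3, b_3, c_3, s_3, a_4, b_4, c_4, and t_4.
a_1 = 13; b_1 = 11; c_1 = 7; a_2 = 4; b_2 = 3; c_2 = 1; t_2 = 5; a_3 = 5; b_3 = 6; c_3 = 9; s_3 = 3; a_4 = 13; b_4 = 4; c_4 = 5; t_4 = 4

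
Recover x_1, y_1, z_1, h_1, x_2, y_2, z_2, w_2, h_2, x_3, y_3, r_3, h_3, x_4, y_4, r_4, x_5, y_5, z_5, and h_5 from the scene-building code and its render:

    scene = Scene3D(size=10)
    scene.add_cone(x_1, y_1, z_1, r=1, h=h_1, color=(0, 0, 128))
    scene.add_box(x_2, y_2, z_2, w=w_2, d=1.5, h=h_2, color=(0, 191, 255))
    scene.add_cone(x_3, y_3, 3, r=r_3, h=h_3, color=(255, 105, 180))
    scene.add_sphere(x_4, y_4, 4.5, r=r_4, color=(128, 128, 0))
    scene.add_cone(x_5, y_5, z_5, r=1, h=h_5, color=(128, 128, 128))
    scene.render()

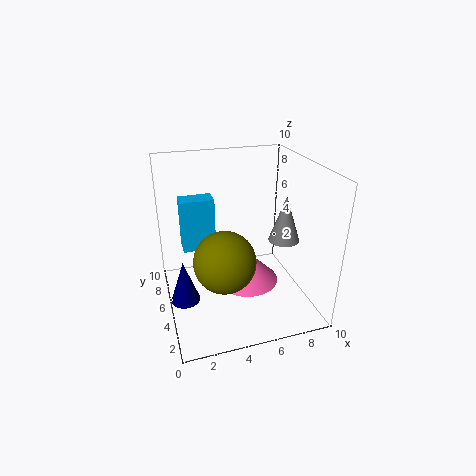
x_1 = 1
y_1 = 4.5
z_1 = 1
h_1 = 3
x_2 = 1.5
y_2 = 7.5
z_2 = 3
w_2 = 2.5
h_2 = 4
x_3 = 5
y_3 = 3
r_3 = 2
h_3 = 2
x_4 = 3.5
y_4 = 3
r_4 = 2
x_5 = 7.5
y_5 = 3
z_5 = 5.5
h_5 = 3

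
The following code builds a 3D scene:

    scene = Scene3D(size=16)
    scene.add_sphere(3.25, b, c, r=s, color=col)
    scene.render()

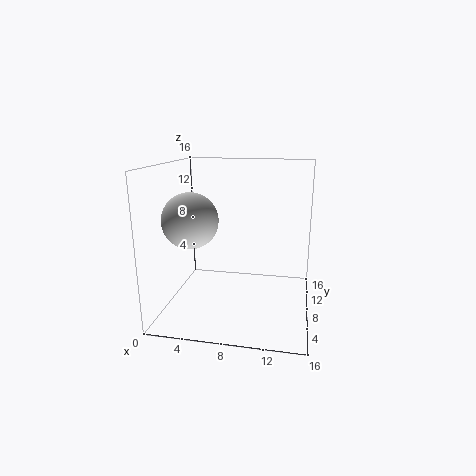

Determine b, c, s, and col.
b = 6; c = 10.25; s = 3; col = 'lightgray'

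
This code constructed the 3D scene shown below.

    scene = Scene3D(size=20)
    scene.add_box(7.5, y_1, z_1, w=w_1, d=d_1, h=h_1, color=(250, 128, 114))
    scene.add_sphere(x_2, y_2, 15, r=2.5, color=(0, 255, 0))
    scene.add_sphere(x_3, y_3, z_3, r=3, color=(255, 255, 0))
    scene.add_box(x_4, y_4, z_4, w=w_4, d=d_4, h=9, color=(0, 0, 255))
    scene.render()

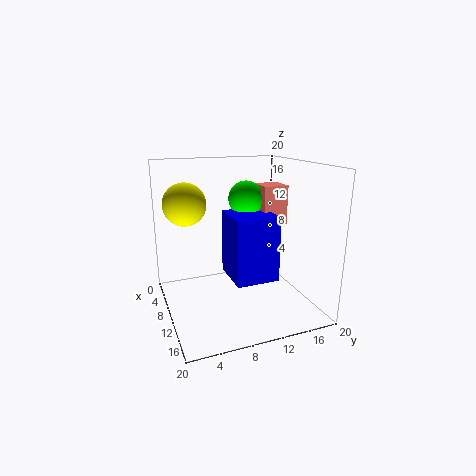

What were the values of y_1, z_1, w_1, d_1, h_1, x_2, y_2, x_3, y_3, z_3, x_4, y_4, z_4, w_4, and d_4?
y_1 = 13.5; z_1 = 11.5; w_1 = 3.5; d_1 = 3.5; h_1 = 5.5; x_2 = 8; y_2 = 12; x_3 = 6.5; y_3 = 3.5; z_3 = 14.5; x_4 = 7.5; y_4 = 8.5; z_4 = 4.5; w_4 = 6.5; d_4 = 6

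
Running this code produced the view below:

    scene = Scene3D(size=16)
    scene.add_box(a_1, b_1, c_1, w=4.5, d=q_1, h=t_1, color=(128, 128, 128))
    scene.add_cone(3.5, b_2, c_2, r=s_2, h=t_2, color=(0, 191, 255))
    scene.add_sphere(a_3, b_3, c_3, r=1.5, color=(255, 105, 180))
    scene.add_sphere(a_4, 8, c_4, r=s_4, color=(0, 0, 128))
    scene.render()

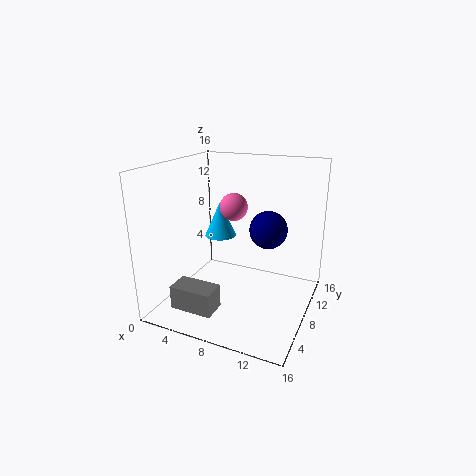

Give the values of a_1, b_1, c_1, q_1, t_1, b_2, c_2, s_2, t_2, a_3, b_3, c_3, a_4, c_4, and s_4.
a_1 = 3.5; b_1 = 1; c_1 = 2; q_1 = 2.5; t_1 = 2.5; b_2 = 12.5; c_2 = 6; s_2 = 2; t_2 = 4.5; a_3 = 7.5; b_3 = 8; c_3 = 11.5; a_4 = 11.5; c_4 = 9.5; s_4 = 2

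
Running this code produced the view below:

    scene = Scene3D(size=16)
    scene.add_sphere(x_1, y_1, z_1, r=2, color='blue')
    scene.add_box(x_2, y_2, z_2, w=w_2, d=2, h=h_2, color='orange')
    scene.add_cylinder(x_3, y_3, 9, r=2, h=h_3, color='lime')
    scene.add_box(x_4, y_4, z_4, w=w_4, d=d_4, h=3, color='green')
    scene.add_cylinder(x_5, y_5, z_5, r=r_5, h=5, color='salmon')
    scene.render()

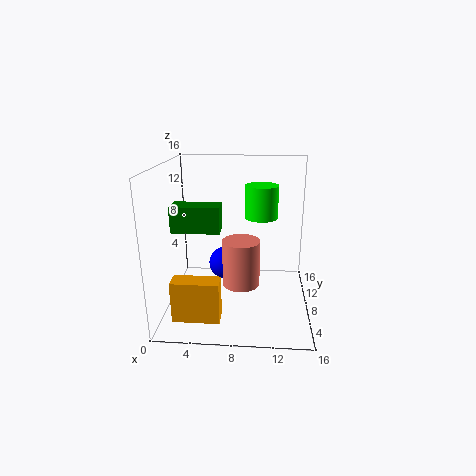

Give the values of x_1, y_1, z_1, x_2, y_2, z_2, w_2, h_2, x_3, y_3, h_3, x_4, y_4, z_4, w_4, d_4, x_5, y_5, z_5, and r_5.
x_1 = 6
y_1 = 12
z_1 = 3
x_2 = 1.5
y_2 = 2.5
z_2 = 0.5
w_2 = 5
h_2 = 4.5
x_3 = 10.5
y_3 = 12.5
h_3 = 4
x_4 = 0.5
y_4 = 7.5
z_4 = 8.5
w_4 = 5.5
d_4 = 2.5
x_5 = 8.5
y_5 = 6
z_5 = 3.5
r_5 = 2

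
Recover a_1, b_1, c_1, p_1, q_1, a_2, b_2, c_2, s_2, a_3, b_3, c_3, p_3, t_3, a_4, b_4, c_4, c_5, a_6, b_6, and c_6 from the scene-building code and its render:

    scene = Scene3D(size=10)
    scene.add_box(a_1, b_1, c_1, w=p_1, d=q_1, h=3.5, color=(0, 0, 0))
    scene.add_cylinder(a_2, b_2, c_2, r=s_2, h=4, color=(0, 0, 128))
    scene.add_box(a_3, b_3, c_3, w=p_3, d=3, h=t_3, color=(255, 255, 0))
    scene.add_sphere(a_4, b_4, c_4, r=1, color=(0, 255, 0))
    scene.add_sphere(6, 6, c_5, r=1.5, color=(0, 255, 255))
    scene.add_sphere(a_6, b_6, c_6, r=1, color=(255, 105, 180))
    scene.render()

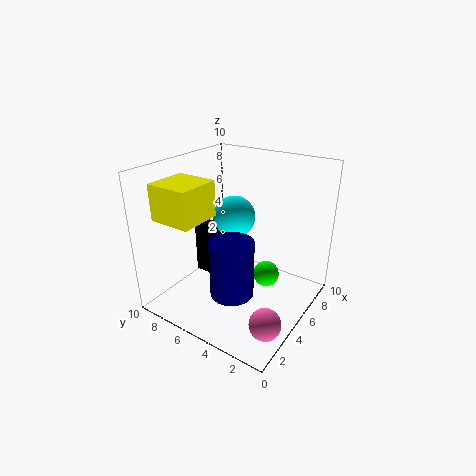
a_1 = 4; b_1 = 6.5; c_1 = 2; p_1 = 1.5; q_1 = 1.5; a_2 = 3.5; b_2 = 4.5; c_2 = 1.5; s_2 = 1.5; a_3 = 1.5; b_3 = 6.5; c_3 = 6.5; p_3 = 3; t_3 = 2.5; a_4 = 7.5; b_4 = 4; c_4 = 1; c_5 = 6; a_6 = 2; b_6 = 1; c_6 = 1.5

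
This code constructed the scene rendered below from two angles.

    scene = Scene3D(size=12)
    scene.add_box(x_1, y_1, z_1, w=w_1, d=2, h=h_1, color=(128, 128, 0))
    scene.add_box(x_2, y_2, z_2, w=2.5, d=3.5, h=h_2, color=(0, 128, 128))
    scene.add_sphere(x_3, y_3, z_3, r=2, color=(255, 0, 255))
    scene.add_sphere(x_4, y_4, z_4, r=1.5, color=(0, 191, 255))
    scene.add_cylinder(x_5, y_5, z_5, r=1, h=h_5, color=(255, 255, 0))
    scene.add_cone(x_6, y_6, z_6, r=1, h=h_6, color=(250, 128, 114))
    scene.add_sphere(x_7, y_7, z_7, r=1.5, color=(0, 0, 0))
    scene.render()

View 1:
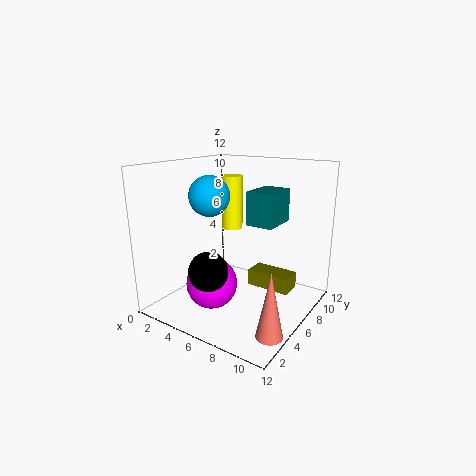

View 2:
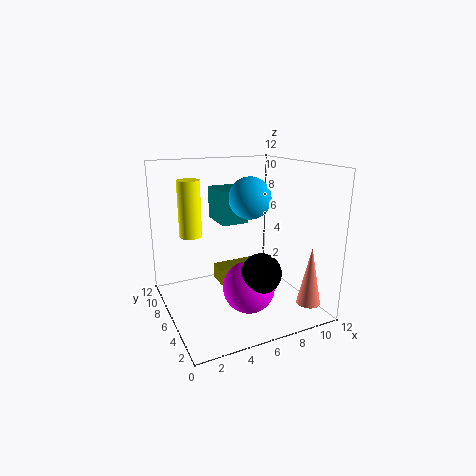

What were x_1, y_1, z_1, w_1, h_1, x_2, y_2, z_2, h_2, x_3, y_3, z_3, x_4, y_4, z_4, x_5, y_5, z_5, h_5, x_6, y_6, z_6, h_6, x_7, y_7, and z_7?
x_1 = 5.5
y_1 = 8.5
z_1 = 0.5
w_1 = 4
h_1 = 1.5
x_2 = 5.5
y_2 = 8
z_2 = 6.5
h_2 = 3
x_3 = 5.5
y_3 = 3
z_3 = 3
x_4 = 5.5
y_4 = 3
z_4 = 10
x_5 = 3
y_5 = 9.5
z_5 = 5.5
h_5 = 5
x_6 = 11
y_6 = 2.5
z_6 = 0.5
h_6 = 5
x_7 = 6
y_7 = 2
z_7 = 4.5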